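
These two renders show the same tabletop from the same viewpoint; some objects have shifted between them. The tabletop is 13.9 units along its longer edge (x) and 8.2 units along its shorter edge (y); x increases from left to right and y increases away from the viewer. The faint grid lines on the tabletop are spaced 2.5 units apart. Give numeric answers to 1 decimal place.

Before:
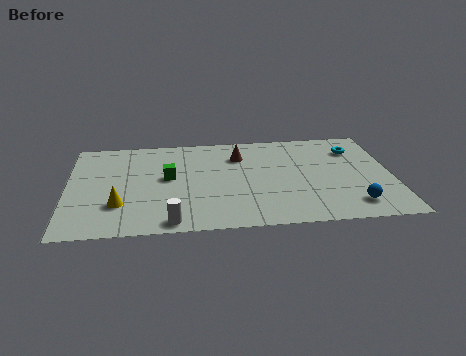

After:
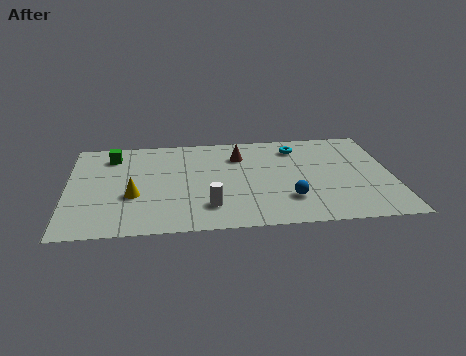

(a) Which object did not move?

the brown cone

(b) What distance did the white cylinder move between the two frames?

1.9

The white cylinder moved from about (4.4, 0.8) to (6.0, 1.9), a distance of √(1.6² + 1.1²) ≈ 1.9.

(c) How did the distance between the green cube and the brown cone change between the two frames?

+2.0

They were about 3.5 units apart before and 5.5 after — 2.0 units further apart.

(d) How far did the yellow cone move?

0.9

The yellow cone was near (2.2, 2.4) before and (2.8, 3.1) after, so it travelled √(0.6² + 0.7²) ≈ 0.9 units.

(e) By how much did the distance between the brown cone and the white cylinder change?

-1.7

Before: roughly 6.1 units apart; after: 4.4. That's 1.7 units closer together.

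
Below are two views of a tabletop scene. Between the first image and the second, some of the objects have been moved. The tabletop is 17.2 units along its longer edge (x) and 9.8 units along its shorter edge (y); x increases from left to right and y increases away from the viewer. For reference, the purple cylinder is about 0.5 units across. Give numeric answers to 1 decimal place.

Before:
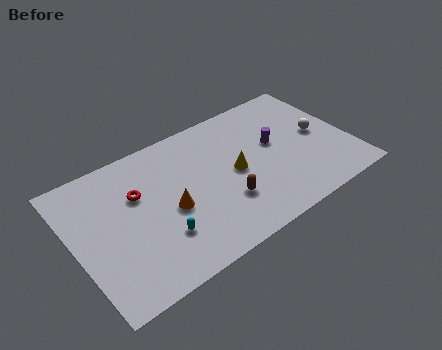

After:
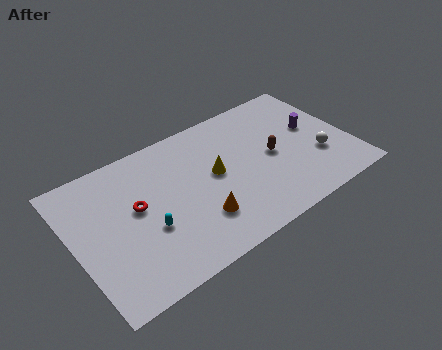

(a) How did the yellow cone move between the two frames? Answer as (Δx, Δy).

(-1.2, 0.5)

The yellow cone started near (10.0, 4.8) and ended near (8.8, 5.3).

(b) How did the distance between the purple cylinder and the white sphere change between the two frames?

-0.6

The distance was about 2.9 in the first image and 2.3 in the second, so they moved 0.6 units closer together.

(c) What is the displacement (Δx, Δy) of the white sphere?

(-0.4, -1.7)

From the two frames, the white sphere sits at roughly (15.5, 5.0) before and (15.1, 3.3) after.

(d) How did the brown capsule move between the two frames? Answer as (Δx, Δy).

(3.4, 1.8)

The brown capsule was at about (9.0, 3.0) and moved to about (12.4, 4.8).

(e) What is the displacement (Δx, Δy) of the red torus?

(-0.2, -0.9)

The red torus was at about (4.1, 6.4) and moved to about (3.9, 5.5).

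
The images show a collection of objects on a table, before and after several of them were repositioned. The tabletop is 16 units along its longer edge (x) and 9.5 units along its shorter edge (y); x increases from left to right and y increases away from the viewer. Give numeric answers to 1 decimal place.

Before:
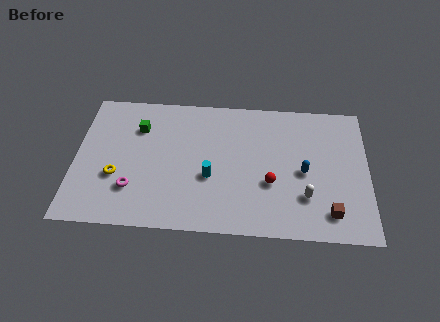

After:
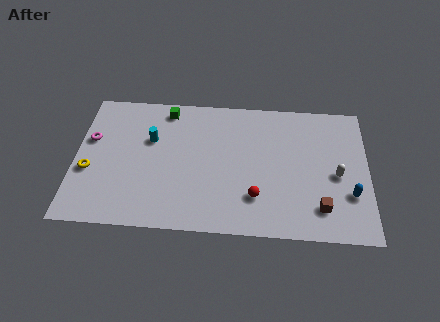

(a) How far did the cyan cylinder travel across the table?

4.1

The cyan cylinder moved from about (7.4, 3.7) to (4.1, 6.1), a distance of √(3.3² + 2.4²) ≈ 4.1.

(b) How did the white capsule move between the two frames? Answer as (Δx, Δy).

(1.7, 1.6)

The white capsule was at about (12.6, 2.7) and moved to about (14.3, 4.3).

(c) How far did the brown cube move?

0.6

The brown cube moved from about (13.9, 1.7) to (13.4, 2.0), a distance of √(0.5² + 0.3²) ≈ 0.6.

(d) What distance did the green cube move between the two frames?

2.1

The green cube moved from about (3.4, 6.9) to (4.9, 8.3), a distance of √(1.5² + 1.4²) ≈ 2.1.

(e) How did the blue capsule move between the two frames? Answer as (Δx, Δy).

(2.5, -1.4)

From the two frames, the blue capsule sits at roughly (12.5, 4.4) before and (15.0, 3.0) after.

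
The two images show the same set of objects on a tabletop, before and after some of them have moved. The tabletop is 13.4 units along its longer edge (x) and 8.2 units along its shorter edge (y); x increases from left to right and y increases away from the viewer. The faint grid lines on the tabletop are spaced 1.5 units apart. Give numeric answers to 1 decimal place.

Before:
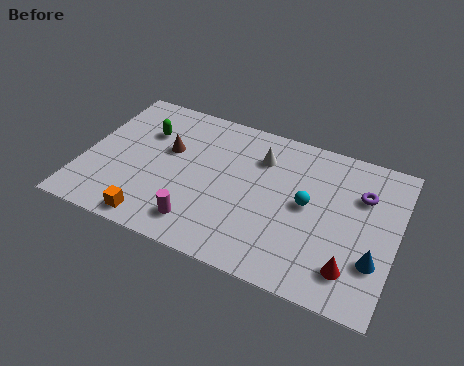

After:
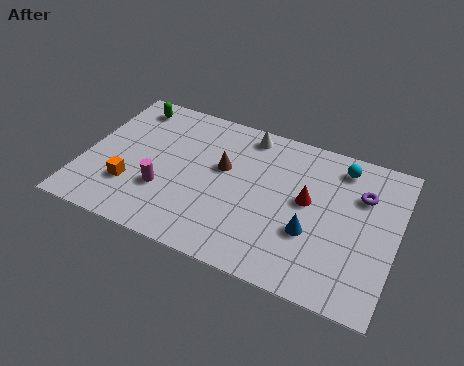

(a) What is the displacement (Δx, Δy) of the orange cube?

(-1.2, 1.5)

From the two frames, the orange cube sits at roughly (3.4, 0.9) before and (2.2, 2.4) after.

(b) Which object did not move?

the purple torus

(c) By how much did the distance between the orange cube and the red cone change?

-0.6

They were about 8.3 units apart before and 7.7 after — 0.6 units closer together.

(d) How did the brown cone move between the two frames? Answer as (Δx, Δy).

(2.4, -0.1)

From the two frames, the brown cone sits at roughly (3.5, 5.0) before and (5.9, 4.9) after.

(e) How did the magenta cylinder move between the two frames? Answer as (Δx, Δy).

(-1.7, 1.2)

The magenta cylinder was at about (5.3, 1.5) and moved to about (3.6, 2.7).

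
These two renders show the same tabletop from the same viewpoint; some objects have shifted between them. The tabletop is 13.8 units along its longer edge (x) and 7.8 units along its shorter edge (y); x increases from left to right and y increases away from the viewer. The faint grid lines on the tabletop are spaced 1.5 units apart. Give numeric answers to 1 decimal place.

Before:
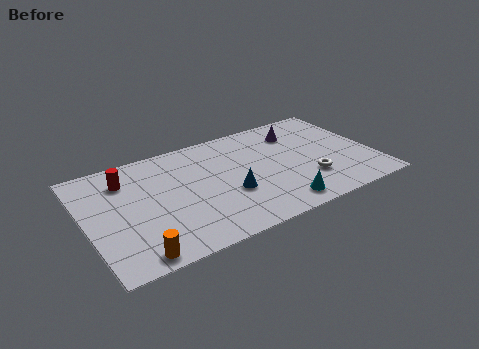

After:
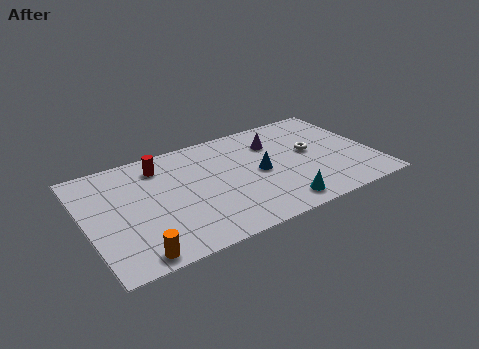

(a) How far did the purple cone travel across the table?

1.2

From (10.5, 6.0) to (9.3, 5.7), the purple cone covered √(1.2² + 0.3²) ≈ 1.2 units.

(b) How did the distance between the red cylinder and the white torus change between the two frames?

-1.8

They were about 9.2 units apart before and 7.4 after — 1.8 units closer together.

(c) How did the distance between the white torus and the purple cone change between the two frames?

-1.6

They were about 3.7 units apart before and 2.1 after — 1.6 units closer together.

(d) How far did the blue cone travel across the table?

1.8

The blue cone was near (6.7, 2.9) before and (8.3, 3.8) after, so it travelled √(1.6² + 0.9²) ≈ 1.8 units.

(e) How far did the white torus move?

2.0

The white torus moved from about (10.5, 2.3) to (10.9, 4.3), a distance of √(0.4² + 2.0²) ≈ 2.0.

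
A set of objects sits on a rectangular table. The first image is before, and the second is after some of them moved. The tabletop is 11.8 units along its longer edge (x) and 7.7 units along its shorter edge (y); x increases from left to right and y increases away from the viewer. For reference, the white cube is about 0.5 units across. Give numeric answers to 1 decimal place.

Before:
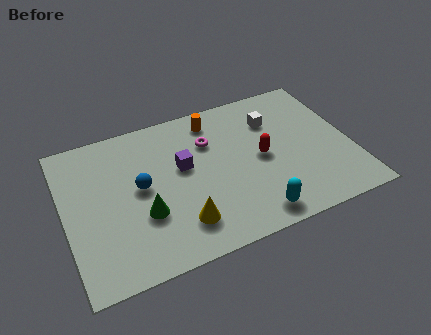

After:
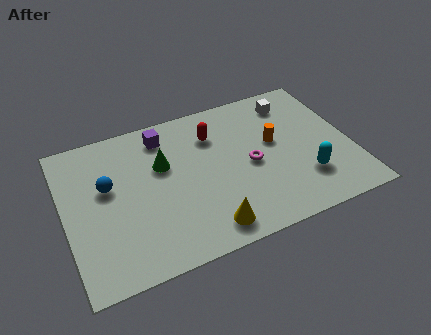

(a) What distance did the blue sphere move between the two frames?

1.4

The blue sphere was near (3.1, 4.1) before and (1.8, 4.6) after, so it travelled √(1.3² + 0.5²) ≈ 1.4 units.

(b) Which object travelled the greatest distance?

the orange cylinder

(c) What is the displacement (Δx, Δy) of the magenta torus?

(1.5, -1.8)

The magenta torus was at about (6.1, 5.4) and moved to about (7.6, 3.6).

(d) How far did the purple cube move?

2.0

The purple cube moved from about (4.9, 4.5) to (4.3, 6.4), a distance of √(0.6² + 1.9²) ≈ 2.0.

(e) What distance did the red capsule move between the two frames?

2.6

From (8.1, 3.8) to (6.3, 5.7), the red capsule covered √(1.8² + 1.9²) ≈ 2.6 units.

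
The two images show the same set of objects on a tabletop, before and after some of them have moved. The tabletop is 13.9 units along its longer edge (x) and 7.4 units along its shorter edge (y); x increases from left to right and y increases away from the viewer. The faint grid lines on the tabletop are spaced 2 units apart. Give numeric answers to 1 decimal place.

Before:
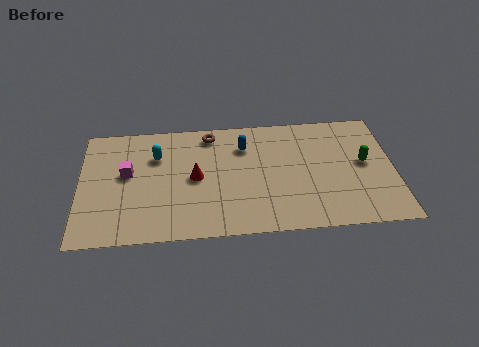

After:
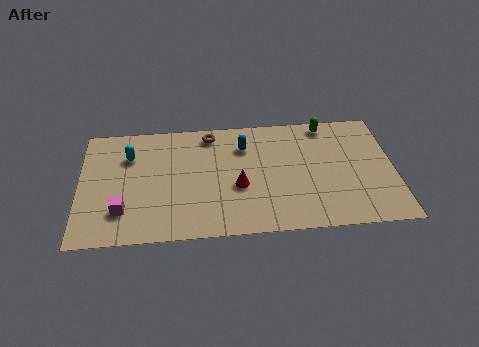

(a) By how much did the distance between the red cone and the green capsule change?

-2.1

They were about 7.5 units apart before and 5.4 after — 2.1 units closer together.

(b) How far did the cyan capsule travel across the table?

1.2

The cyan capsule moved from about (3.4, 5.2) to (2.2, 5.3), a distance of √(1.2² + 0.1²) ≈ 1.2.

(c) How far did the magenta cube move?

2.3

The magenta cube was near (2.1, 4.2) before and (1.9, 1.9) after, so it travelled √(0.2² + 2.3²) ≈ 2.3 units.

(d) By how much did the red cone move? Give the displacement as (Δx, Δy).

(1.9, -0.7)

From the two frames, the red cone sits at roughly (5.1, 3.7) before and (7.0, 3.0) after.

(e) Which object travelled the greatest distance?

the green capsule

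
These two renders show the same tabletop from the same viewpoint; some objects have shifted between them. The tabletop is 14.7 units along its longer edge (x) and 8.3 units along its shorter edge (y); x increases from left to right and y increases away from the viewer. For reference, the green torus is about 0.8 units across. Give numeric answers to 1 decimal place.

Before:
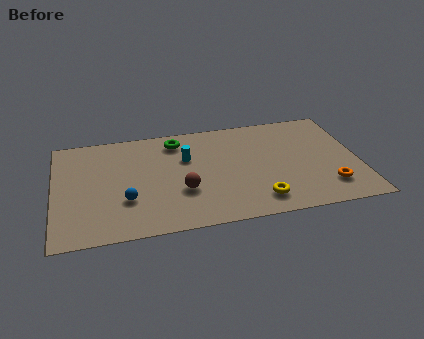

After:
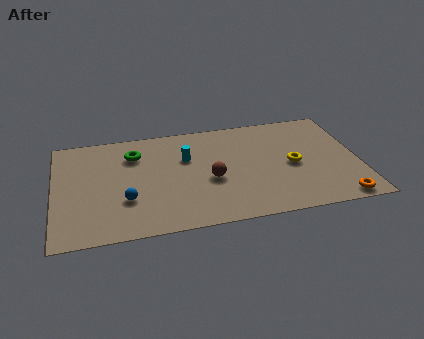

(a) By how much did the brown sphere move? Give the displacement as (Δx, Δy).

(1.4, 0.6)

The brown sphere started near (6.1, 2.9) and ended near (7.5, 3.5).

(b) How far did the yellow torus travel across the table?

3.0

From (9.7, 1.5) to (11.5, 3.9), the yellow torus covered √(1.8² + 2.4²) ≈ 3.0 units.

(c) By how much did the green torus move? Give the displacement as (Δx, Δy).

(-2.1, -0.7)

The green torus was at about (6.0, 6.9) and moved to about (3.9, 6.2).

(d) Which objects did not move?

the cyan cylinder and the blue sphere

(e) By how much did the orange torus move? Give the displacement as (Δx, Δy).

(0.4, -1.1)

The orange torus started near (13.1, 1.9) and ended near (13.5, 0.8).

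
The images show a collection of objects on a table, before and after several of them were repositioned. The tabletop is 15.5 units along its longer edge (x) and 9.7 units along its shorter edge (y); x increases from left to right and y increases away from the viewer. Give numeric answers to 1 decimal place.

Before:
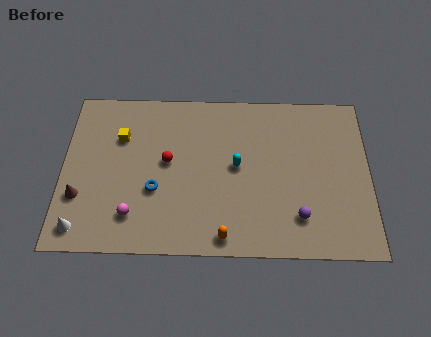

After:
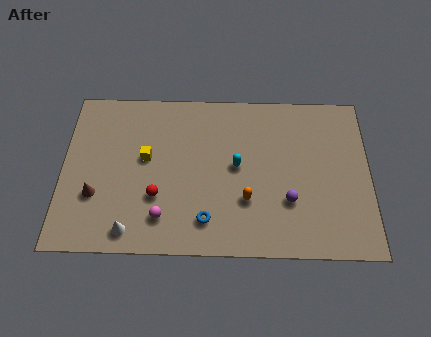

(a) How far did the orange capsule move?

2.4

The orange capsule was near (8.2, 1.0) before and (9.3, 3.1) after, so it travelled √(1.1² + 2.1²) ≈ 2.4 units.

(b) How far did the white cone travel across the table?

2.5

From (1.0, 1.3) to (3.5, 1.2), the white cone covered √(2.5² + 0.1²) ≈ 2.5 units.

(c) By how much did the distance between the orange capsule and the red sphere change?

-0.7

Before: roughly 5.2 units apart; after: 4.5. That's 0.7 units closer together.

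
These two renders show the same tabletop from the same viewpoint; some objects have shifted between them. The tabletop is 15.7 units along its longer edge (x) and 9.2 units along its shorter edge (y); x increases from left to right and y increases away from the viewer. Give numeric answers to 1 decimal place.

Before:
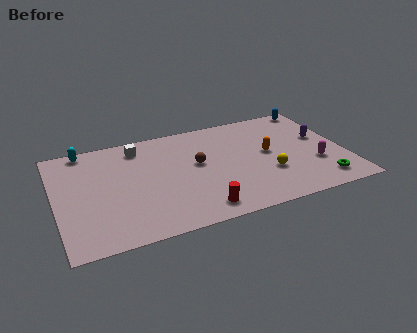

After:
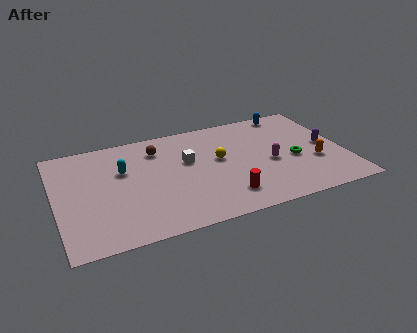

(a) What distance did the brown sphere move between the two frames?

2.8

From (7.7, 5.2) to (5.7, 7.2), the brown sphere covered √(2.0² + 2.0²) ≈ 2.8 units.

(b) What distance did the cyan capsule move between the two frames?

3.1

The cyan capsule was near (1.8, 8.4) before and (3.7, 5.9) after, so it travelled √(1.9² + 2.5²) ≈ 3.1 units.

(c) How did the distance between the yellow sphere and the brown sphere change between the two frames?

-0.5

They were about 4.3 units apart before and 3.8 after — 0.5 units closer together.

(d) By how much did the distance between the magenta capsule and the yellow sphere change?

+0.4

They were about 2.6 units apart before and 3.0 after — 0.4 units further apart.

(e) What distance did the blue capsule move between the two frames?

1.5

The blue capsule was near (14.7, 8.4) before and (13.2, 8.3) after, so it travelled √(1.5² + 0.1²) ≈ 1.5 units.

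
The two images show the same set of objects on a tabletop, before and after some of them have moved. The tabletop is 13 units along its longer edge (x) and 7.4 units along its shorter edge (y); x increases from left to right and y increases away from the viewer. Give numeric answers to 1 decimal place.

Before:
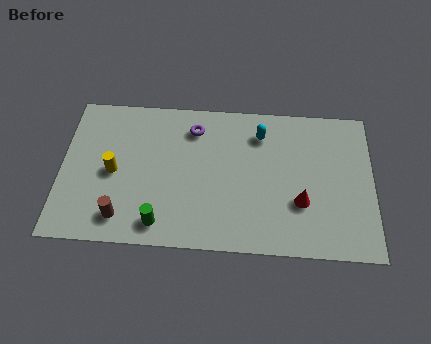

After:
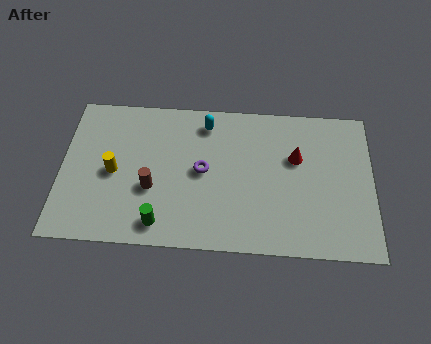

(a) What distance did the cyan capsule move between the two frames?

2.3

The cyan capsule moved from about (8.3, 5.8) to (6.0, 6.2), a distance of √(2.3² + 0.4²) ≈ 2.3.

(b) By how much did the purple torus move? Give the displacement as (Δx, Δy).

(0.4, -2.1)

The purple torus was at about (5.5, 5.9) and moved to about (5.9, 3.8).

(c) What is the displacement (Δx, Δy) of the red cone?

(-0.2, 2.2)

The red cone started near (10.0, 2.5) and ended near (9.8, 4.7).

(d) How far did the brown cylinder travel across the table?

1.9

From (2.6, 1.3) to (3.8, 2.8), the brown cylinder covered √(1.2² + 1.5²) ≈ 1.9 units.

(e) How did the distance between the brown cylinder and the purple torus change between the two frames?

-3.1

The distance was about 5.4 in the first image and 2.3 in the second, so they moved 3.1 units closer together.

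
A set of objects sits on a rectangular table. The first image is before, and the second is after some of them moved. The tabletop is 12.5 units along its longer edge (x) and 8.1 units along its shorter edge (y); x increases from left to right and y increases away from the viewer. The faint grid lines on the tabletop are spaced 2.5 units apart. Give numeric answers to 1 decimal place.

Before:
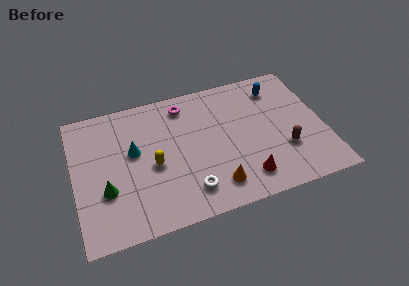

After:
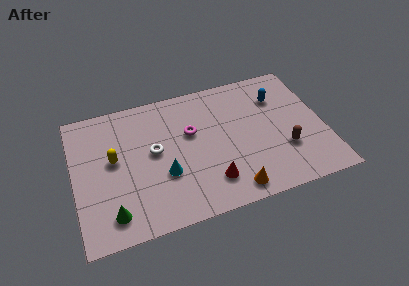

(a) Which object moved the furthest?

the white torus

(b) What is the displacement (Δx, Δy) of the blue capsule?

(0.0, -0.6)

The blue capsule started near (10.4, 6.5) and ended near (10.4, 5.9).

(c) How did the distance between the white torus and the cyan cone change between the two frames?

-2.4

They were about 4.0 units apart before and 1.6 after — 2.4 units closer together.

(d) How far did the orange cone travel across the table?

0.9

The orange cone moved from about (6.8, 1.5) to (7.6, 1.0), a distance of √(0.8² + 0.5²) ≈ 0.9.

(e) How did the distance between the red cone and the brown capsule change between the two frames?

+1.5

Before: roughly 2.4 units apart; after: 3.9. That's 1.5 units further apart.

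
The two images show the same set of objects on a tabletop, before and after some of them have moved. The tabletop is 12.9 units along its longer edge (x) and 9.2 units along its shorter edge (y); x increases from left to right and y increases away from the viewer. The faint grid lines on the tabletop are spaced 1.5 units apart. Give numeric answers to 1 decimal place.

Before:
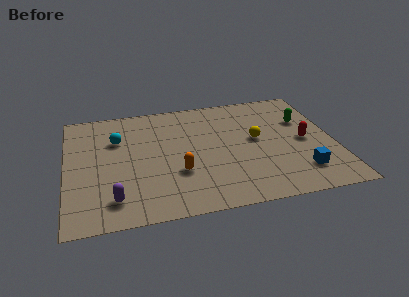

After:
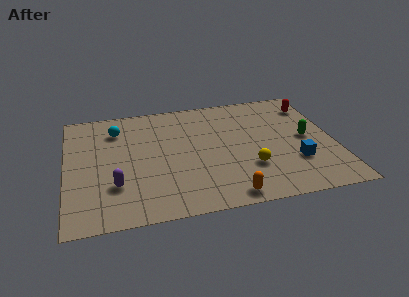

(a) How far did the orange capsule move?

3.1

The orange capsule was near (5.3, 3.1) before and (7.5, 0.9) after, so it travelled √(2.2² + 2.2²) ≈ 3.1 units.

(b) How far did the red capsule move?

3.0

From (11.5, 4.4) to (12.1, 7.3), the red capsule covered √(0.6² + 2.9²) ≈ 3.0 units.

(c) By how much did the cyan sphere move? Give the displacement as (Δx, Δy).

(0.0, 0.8)

From the two frames, the cyan sphere sits at roughly (2.5, 6.3) before and (2.5, 7.1) after.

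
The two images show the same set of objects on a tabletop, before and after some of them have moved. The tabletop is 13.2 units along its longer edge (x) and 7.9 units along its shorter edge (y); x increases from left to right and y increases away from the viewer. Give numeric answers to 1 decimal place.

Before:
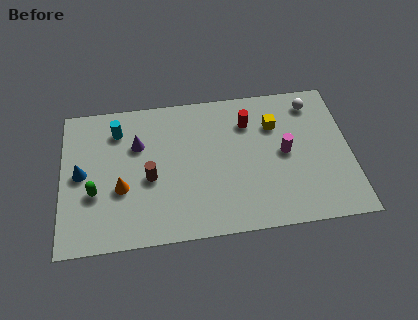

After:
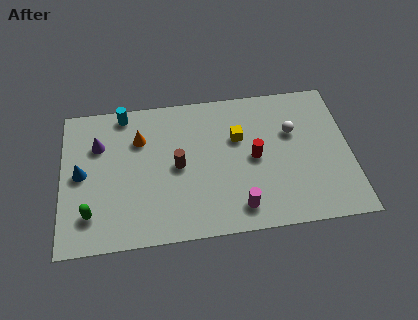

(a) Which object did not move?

the blue cone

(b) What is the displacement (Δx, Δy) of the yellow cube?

(-1.7, -0.5)

The yellow cube was at about (9.8, 5.6) and moved to about (8.1, 5.1).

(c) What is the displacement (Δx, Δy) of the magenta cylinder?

(-2.2, -2.7)

From the two frames, the magenta cylinder sits at roughly (10.2, 4.0) before and (8.0, 1.3) after.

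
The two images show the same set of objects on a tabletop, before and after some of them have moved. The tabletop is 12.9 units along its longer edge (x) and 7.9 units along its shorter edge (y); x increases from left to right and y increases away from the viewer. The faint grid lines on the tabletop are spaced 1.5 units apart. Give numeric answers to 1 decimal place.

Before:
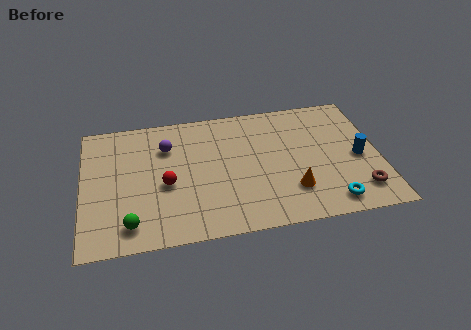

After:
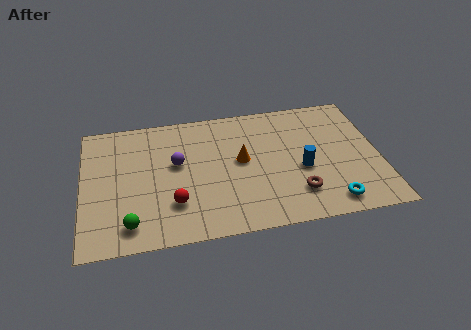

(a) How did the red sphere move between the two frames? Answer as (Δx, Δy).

(0.3, -1.2)

The red sphere started near (3.6, 3.4) and ended near (3.9, 2.2).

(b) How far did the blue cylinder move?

2.5

The blue cylinder moved from about (12.0, 3.6) to (9.5, 3.3), a distance of √(2.5² + 0.3²) ≈ 2.5.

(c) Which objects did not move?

the cyan torus and the green sphere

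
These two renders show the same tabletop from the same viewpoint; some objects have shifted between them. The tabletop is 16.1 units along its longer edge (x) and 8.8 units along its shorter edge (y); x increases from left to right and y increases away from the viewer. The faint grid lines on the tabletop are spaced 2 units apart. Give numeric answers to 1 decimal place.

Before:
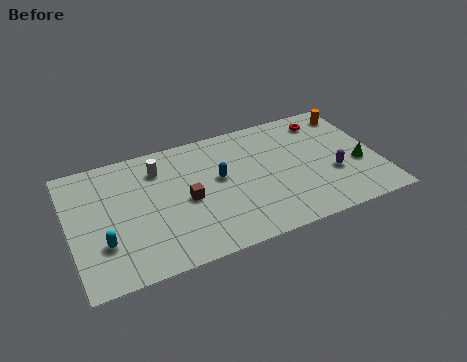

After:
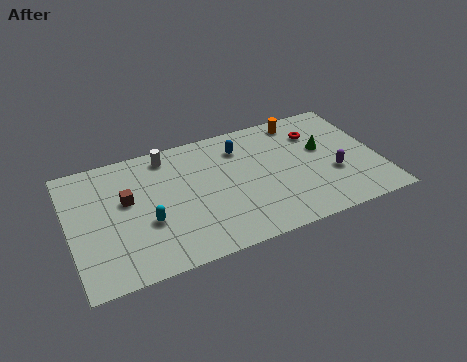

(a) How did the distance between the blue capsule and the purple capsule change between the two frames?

-0.3

They were about 6.1 units apart before and 5.8 after — 0.3 units closer together.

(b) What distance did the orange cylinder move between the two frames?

2.8

The orange cylinder was near (15.2, 7.4) before and (12.4, 7.7) after, so it travelled √(2.8² + 0.3²) ≈ 2.8 units.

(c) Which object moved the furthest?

the brown cube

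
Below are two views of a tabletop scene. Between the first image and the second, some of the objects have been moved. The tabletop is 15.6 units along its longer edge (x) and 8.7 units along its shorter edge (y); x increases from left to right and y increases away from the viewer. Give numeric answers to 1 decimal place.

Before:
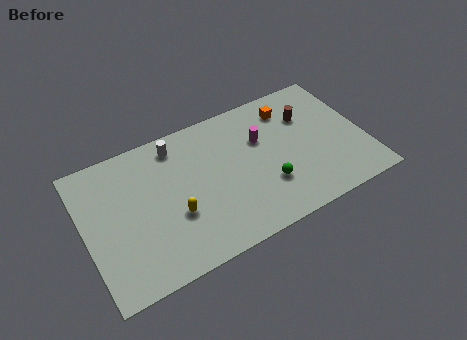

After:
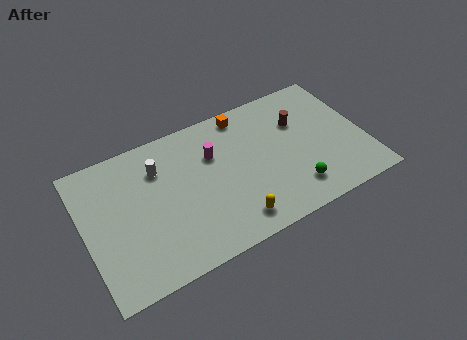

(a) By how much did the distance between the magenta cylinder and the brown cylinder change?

+2.2

Before: roughly 2.7 units apart; after: 4.9. That's 2.2 units further apart.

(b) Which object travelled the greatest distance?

the yellow capsule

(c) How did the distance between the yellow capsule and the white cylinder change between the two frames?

+1.9

The distance was about 4.2 in the first image and 6.1 in the second, so they moved 1.9 units further apart.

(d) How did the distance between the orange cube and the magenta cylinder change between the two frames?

+0.5

They were about 2.2 units apart before and 2.7 after — 0.5 units further apart.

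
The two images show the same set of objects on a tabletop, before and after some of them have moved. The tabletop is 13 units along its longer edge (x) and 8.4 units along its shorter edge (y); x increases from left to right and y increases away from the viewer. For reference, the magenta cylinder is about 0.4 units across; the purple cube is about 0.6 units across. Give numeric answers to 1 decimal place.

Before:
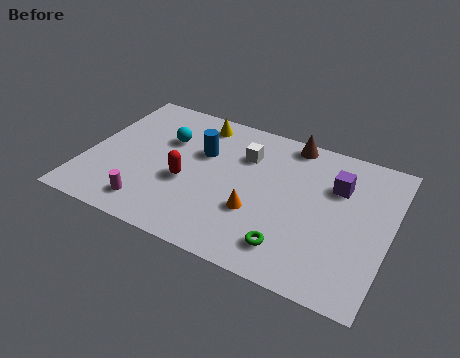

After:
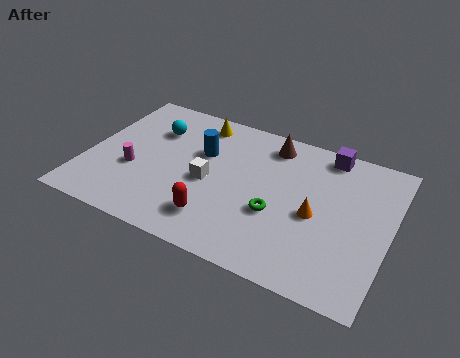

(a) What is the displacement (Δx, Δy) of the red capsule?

(1.5, -1.6)

The red capsule started near (4.4, 3.4) and ended near (5.9, 1.8).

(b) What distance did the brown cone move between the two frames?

0.9

The brown cone was near (8.4, 7.6) before and (7.6, 7.1) after, so it travelled √(0.8² + 0.5²) ≈ 0.9 units.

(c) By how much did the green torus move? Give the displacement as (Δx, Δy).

(-0.8, 1.6)

The green torus started near (9.1, 1.6) and ended near (8.3, 3.2).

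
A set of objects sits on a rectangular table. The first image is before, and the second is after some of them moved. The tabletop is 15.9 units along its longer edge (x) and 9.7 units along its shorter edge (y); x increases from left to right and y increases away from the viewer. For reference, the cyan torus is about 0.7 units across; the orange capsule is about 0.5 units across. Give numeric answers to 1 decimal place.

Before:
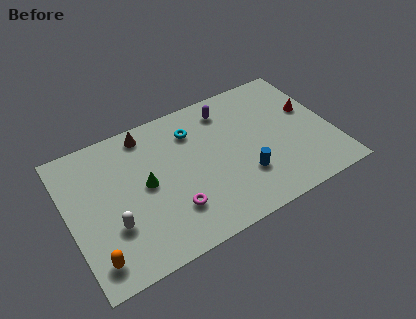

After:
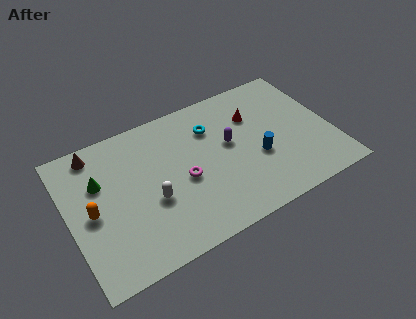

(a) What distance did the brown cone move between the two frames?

3.1

From (5.1, 8.5) to (2.0, 8.5), the brown cone covered √(3.1² + 0.0²) ≈ 3.1 units.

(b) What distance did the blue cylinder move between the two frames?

1.3

From (10.3, 2.9) to (11.3, 3.8), the blue cylinder covered √(1.0² + 0.9²) ≈ 1.3 units.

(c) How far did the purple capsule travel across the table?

2.5

From (10.0, 8.0) to (9.8, 5.5), the purple capsule covered √(0.2² + 2.5²) ≈ 2.5 units.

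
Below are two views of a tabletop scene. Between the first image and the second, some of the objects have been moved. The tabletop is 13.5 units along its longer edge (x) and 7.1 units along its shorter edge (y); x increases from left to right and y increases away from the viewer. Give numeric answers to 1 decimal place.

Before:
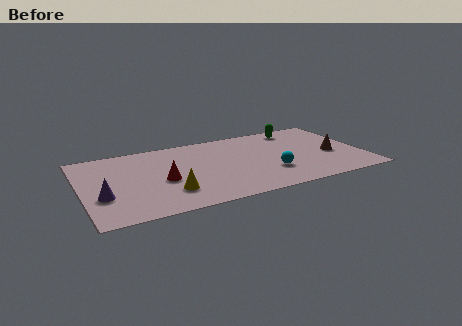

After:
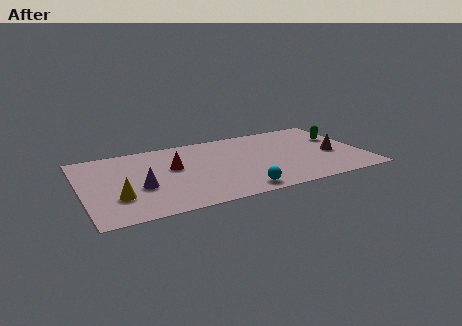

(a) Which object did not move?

the brown cone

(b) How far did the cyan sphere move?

2.1

From (8.9, 2.2) to (7.2, 0.9), the cyan sphere covered √(1.7² + 1.3²) ≈ 2.1 units.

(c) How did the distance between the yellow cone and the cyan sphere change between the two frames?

+0.8

The distance was about 4.9 in the first image and 5.7 in the second, so they moved 0.8 units further apart.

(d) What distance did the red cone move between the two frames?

1.3

From (3.8, 3.1) to (4.4, 4.2), the red cone covered √(0.6² + 1.1²) ≈ 1.3 units.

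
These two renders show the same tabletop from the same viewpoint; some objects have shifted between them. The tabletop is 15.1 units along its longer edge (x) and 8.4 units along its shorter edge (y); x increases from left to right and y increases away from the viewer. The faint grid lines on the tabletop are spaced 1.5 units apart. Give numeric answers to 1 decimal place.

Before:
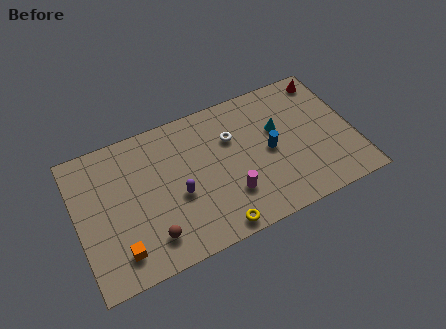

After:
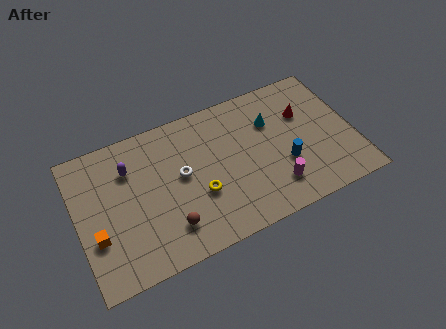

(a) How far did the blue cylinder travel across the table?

1.3

From (10.5, 4.1) to (11.2, 3.0), the blue cylinder covered √(0.7² + 1.1²) ≈ 1.3 units.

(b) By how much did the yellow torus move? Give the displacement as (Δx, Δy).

(-0.6, 2.3)

The yellow torus was at about (7.1, 0.8) and moved to about (6.5, 3.1).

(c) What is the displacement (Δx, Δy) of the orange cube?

(-1.1, 1.3)

The orange cube started near (2.0, 1.6) and ended near (0.9, 2.9).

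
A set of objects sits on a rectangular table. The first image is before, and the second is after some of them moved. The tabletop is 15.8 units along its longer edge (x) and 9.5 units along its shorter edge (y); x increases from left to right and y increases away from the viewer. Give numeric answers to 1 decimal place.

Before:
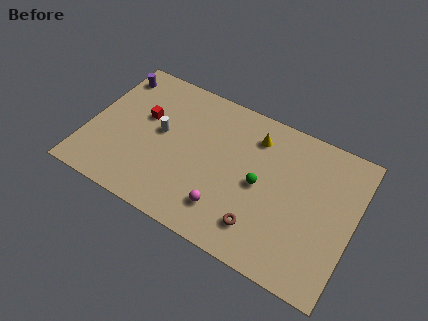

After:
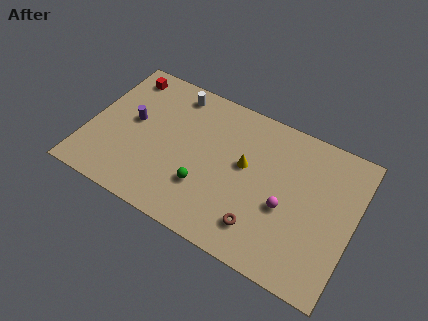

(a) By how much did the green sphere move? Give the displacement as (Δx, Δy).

(-3.1, -1.7)

The green sphere was at about (10.3, 4.6) and moved to about (7.2, 2.9).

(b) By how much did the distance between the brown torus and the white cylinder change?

+1.5

The distance was about 7.2 in the first image and 8.7 in the second, so they moved 1.5 units further apart.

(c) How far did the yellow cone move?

2.1

The yellow cone moved from about (9.6, 7.5) to (9.3, 5.4), a distance of √(0.3² + 2.1²) ≈ 2.1.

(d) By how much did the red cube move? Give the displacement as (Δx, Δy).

(-1.6, 2.3)

The red cube started near (3.1, 5.8) and ended near (1.5, 8.1).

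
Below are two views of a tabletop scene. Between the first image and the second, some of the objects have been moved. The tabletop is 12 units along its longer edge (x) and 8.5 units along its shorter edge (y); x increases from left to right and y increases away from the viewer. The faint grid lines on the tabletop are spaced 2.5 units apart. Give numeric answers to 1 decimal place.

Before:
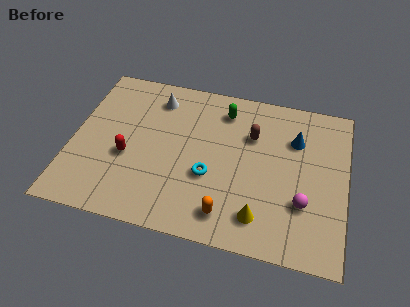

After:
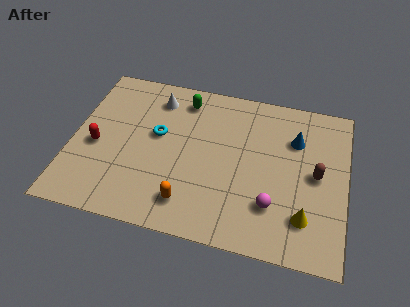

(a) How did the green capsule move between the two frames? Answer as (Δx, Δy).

(-1.8, 0.2)

The green capsule started near (6.5, 6.9) and ended near (4.7, 7.1).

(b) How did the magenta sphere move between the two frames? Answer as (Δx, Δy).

(-1.3, -0.4)

The magenta sphere started near (10.2, 2.7) and ended near (8.9, 2.3).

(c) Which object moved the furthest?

the brown capsule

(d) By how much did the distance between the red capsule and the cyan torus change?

-0.7

They were about 3.6 units apart before and 2.9 after — 0.7 units closer together.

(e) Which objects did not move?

the blue cone and the white cone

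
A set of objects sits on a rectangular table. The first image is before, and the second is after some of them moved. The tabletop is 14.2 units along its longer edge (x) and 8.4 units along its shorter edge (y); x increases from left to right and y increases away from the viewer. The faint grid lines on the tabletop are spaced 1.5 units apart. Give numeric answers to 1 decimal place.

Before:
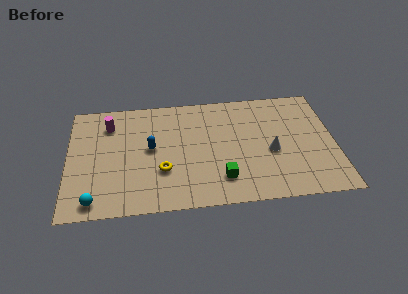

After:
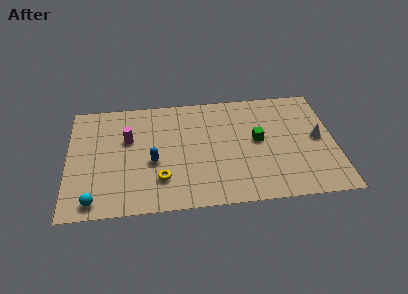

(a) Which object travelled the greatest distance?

the green cube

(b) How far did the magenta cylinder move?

1.6

From (2.2, 6.5) to (3.2, 5.3), the magenta cylinder covered √(1.0² + 1.2²) ≈ 1.6 units.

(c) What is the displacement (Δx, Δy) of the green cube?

(2.0, 2.6)

The green cube started near (8.1, 1.9) and ended near (10.1, 4.5).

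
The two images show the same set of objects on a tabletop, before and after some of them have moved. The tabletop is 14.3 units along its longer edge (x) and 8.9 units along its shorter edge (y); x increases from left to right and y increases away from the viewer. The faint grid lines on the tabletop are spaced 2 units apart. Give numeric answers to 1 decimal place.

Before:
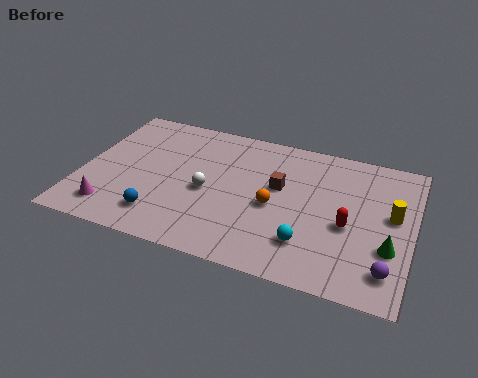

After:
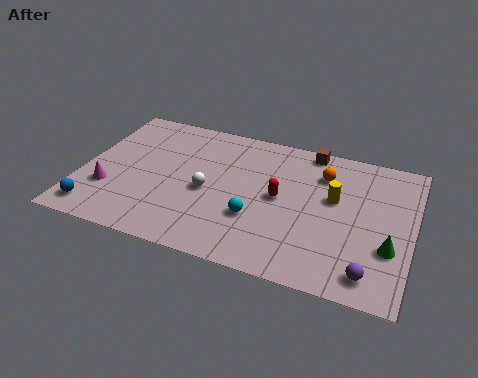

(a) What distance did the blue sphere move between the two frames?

2.8

The blue sphere moved from about (3.7, 1.8) to (0.9, 1.3), a distance of √(2.8² + 0.5²) ≈ 2.8.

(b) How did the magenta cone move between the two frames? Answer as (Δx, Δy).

(-0.3, 1.2)

The magenta cone started near (1.6, 1.6) and ended near (1.3, 2.8).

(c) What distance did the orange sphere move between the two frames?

3.3

The orange sphere was near (8.4, 4.0) before and (10.3, 6.7) after, so it travelled √(1.9² + 2.7²) ≈ 3.3 units.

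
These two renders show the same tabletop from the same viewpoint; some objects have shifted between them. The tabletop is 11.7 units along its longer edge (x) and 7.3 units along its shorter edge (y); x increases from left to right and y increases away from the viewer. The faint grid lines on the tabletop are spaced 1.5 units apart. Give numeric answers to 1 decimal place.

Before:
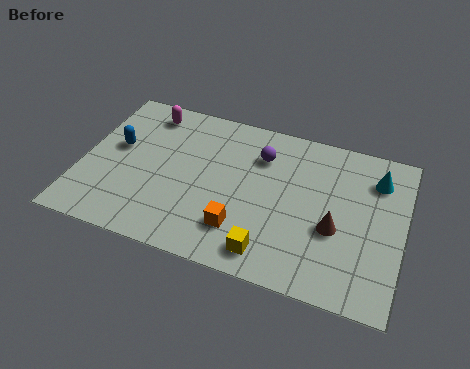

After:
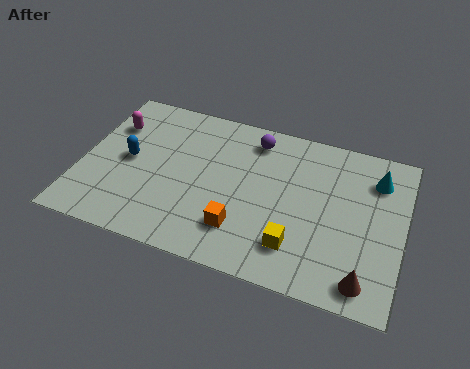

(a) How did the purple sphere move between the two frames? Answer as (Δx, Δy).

(-0.3, 0.7)

The purple sphere was at about (6.4, 5.4) and moved to about (6.1, 6.1).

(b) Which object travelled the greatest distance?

the brown cone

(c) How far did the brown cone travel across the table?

2.2

From (9.3, 2.9) to (10.5, 1.0), the brown cone covered √(1.2² + 1.9²) ≈ 2.2 units.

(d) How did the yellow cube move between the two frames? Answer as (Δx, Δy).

(0.9, 0.6)

From the two frames, the yellow cube sits at roughly (7.1, 1.1) before and (8.0, 1.7) after.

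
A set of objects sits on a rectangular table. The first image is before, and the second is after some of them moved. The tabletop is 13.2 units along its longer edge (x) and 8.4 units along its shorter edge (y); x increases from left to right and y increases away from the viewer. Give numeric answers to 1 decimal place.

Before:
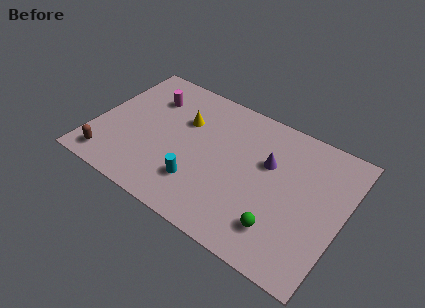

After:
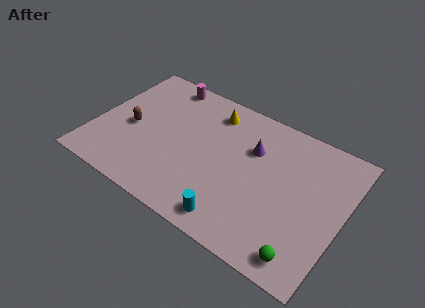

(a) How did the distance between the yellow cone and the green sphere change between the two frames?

+1.4

Before: roughly 6.9 units apart; after: 8.3. That's 1.4 units further apart.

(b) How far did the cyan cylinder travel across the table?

2.4

The cyan cylinder was near (5.9, 2.2) before and (8.0, 1.1) after, so it travelled √(2.1² + 1.1²) ≈ 2.4 units.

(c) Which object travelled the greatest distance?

the brown capsule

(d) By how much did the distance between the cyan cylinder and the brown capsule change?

+1.9

They were about 4.8 units apart before and 6.7 after — 1.9 units further apart.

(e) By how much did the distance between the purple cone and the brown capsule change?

-2.3

The distance was about 8.9 in the first image and 6.6 in the second, so they moved 2.3 units closer together.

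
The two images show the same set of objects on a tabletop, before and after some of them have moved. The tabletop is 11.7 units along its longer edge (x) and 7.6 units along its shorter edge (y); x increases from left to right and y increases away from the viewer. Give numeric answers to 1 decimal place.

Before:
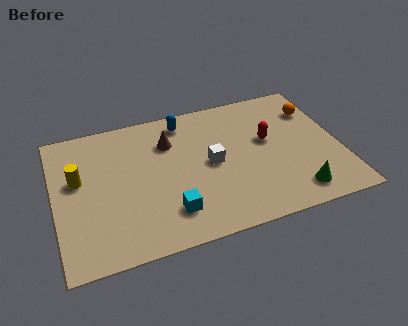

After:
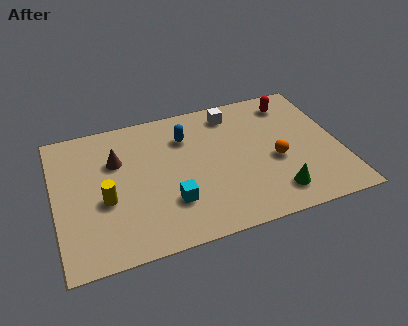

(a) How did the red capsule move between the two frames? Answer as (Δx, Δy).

(1.2, 1.9)

From the two frames, the red capsule sits at roughly (8.8, 4.4) before and (10.0, 6.3) after.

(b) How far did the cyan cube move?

0.5

From (4.5, 1.7) to (4.6, 2.2), the cyan cube covered √(0.1² + 0.5²) ≈ 0.5 units.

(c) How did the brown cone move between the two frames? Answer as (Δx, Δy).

(-2.2, -0.4)

The brown cone was at about (4.8, 5.5) and moved to about (2.6, 5.1).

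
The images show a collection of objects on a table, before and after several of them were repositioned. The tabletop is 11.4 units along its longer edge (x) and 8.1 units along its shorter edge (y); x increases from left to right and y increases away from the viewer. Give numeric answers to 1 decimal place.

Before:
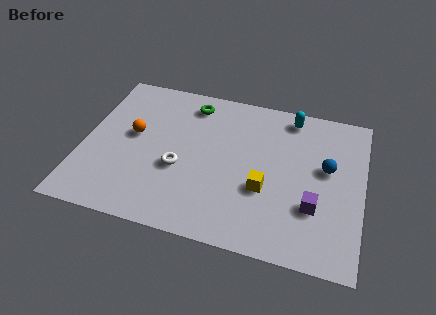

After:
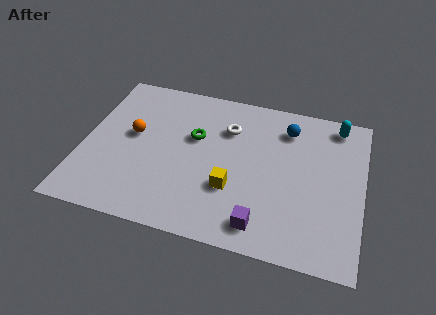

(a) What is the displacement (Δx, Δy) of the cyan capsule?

(1.9, 0.0)

The cyan capsule was at about (8.3, 7.1) and moved to about (10.2, 7.1).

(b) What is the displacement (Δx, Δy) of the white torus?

(1.8, 2.6)

The white torus started near (4.0, 3.2) and ended near (5.8, 5.8).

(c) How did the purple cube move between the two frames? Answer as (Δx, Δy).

(-2.0, -1.4)

The purple cube was at about (9.5, 2.6) and moved to about (7.5, 1.2).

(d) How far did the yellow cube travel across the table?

1.3

From (7.5, 3.0) to (6.2, 2.7), the yellow cube covered √(1.3² + 0.3²) ≈ 1.3 units.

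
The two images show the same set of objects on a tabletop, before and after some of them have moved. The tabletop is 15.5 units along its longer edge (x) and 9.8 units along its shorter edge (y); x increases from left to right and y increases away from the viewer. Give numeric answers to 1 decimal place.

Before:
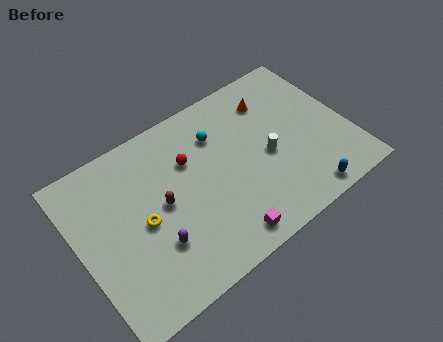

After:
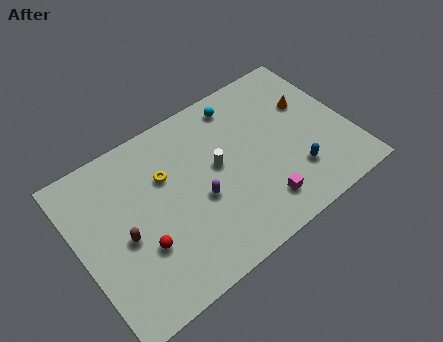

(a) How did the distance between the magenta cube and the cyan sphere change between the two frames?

+0.4

The distance was about 6.1 in the first image and 6.5 in the second, so they moved 0.4 units further apart.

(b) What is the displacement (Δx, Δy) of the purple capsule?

(2.8, 1.1)

The purple capsule was at about (3.9, 3.0) and moved to about (6.7, 4.1).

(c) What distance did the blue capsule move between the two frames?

1.6

From (12.2, 1.0) to (12.0, 2.6), the blue capsule covered √(0.2² + 1.6²) ≈ 1.6 units.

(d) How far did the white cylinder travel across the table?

3.0

The white cylinder was near (10.8, 4.4) before and (8.0, 5.4) after, so it travelled √(2.8² + 1.0²) ≈ 3.0 units.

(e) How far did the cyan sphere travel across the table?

1.9

From (8.4, 7.2) to (9.9, 8.4), the cyan sphere covered √(1.5² + 1.2²) ≈ 1.9 units.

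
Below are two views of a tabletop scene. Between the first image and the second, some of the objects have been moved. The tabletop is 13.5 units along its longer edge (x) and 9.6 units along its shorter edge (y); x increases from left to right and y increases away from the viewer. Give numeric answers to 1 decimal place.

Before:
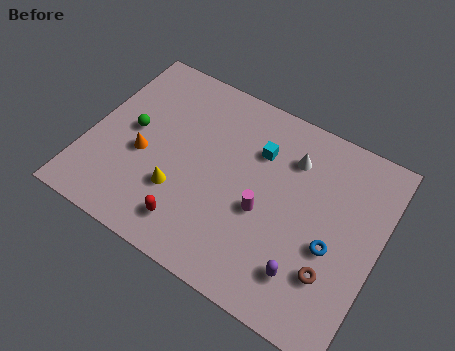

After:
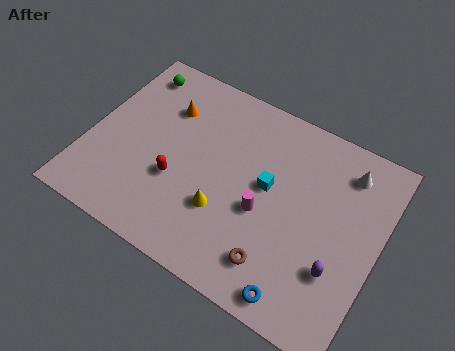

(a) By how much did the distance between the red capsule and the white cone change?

+1.8

The distance was about 6.7 in the first image and 8.5 in the second, so they moved 1.8 units further apart.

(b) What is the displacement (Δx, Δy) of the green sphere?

(-0.5, 3.1)

The green sphere started near (1.9, 5.0) and ended near (1.4, 8.1).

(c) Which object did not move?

the magenta cylinder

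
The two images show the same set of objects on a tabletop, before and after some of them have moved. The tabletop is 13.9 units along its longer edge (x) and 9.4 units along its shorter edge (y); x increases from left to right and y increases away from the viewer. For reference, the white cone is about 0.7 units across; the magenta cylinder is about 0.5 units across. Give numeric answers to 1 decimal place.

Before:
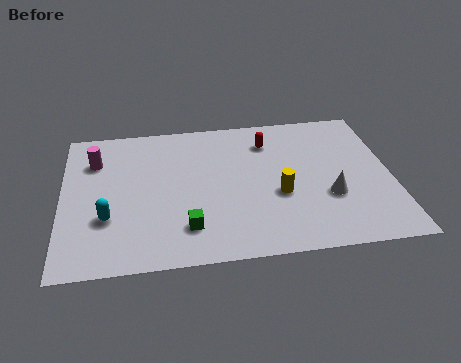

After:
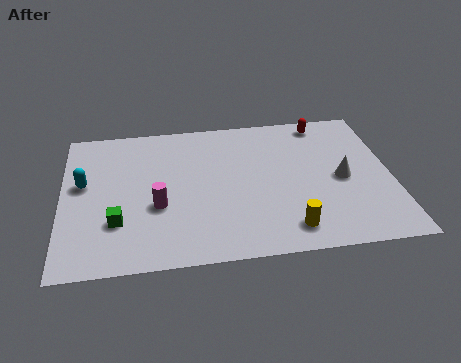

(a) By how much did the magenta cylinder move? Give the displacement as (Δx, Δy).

(2.6, -3.3)

From the two frames, the magenta cylinder sits at roughly (1.4, 6.9) before and (4.0, 3.6) after.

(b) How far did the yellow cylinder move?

2.2

The yellow cylinder moved from about (9.1, 3.7) to (9.4, 1.5), a distance of √(0.3² + 2.2²) ≈ 2.2.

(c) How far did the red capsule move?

2.6

The red capsule moved from about (8.8, 7.3) to (11.2, 8.3), a distance of √(2.4² + 1.0²) ≈ 2.6.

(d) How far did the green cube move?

3.0

The green cube moved from about (5.2, 2.1) to (2.3, 2.8), a distance of √(2.9² + 0.7²) ≈ 3.0.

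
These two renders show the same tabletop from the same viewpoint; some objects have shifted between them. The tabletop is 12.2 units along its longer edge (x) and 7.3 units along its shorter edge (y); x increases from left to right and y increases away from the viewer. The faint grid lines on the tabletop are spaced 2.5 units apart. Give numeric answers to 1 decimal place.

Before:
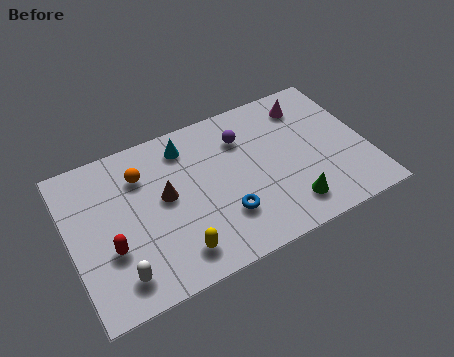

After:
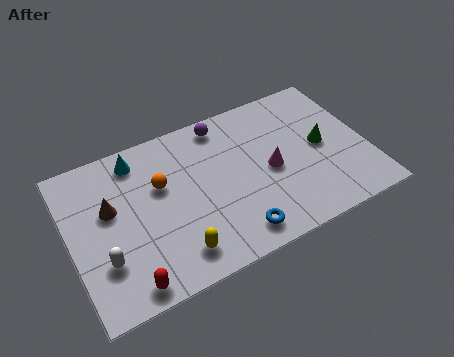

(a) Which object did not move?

the yellow capsule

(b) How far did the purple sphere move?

1.2

The purple sphere was near (7.3, 5.4) before and (6.6, 6.4) after, so it travelled √(0.7² + 1.0²) ≈ 1.2 units.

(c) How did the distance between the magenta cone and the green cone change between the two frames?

-2.5

They were about 4.7 units apart before and 2.2 after — 2.5 units closer together.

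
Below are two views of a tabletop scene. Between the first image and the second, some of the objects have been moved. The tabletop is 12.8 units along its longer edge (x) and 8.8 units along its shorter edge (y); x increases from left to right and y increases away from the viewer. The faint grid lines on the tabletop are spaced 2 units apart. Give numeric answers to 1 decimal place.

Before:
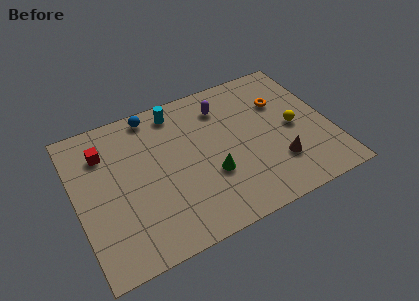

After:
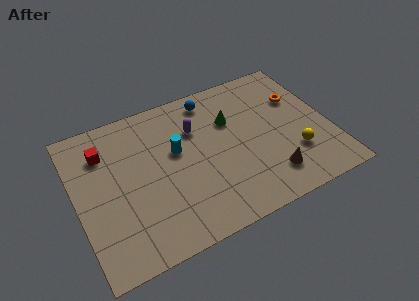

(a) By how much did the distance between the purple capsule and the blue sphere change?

-1.8

Before: roughly 3.6 units apart; after: 1.8. That's 1.8 units closer together.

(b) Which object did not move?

the red cube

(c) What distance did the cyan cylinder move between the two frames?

2.4

From (5.4, 7.6) to (5.1, 5.2), the cyan cylinder covered √(0.3² + 2.4²) ≈ 2.4 units.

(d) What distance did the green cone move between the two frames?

3.1

The green cone moved from about (6.6, 3.1) to (8.0, 5.9), a distance of √(1.4² + 2.8²) ≈ 3.1.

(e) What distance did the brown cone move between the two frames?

0.8

The brown cone was near (9.9, 2.4) before and (9.4, 1.8) after, so it travelled √(0.5² + 0.6²) ≈ 0.8 units.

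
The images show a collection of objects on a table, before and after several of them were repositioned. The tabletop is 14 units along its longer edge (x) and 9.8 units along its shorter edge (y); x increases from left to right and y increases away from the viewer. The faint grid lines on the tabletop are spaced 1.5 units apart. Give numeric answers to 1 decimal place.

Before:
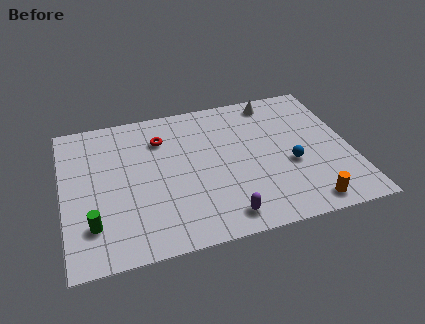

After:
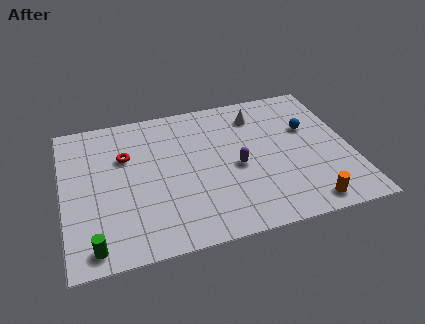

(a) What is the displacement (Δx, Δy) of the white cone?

(-0.9, -0.8)

From the two frames, the white cone sits at roughly (10.6, 8.6) before and (9.7, 7.8) after.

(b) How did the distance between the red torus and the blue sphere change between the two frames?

+2.0

The distance was about 7.0 in the first image and 9.0 in the second, so they moved 2.0 units further apart.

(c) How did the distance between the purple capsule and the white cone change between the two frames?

-4.3

Before: roughly 7.9 units apart; after: 3.6. That's 4.3 units closer together.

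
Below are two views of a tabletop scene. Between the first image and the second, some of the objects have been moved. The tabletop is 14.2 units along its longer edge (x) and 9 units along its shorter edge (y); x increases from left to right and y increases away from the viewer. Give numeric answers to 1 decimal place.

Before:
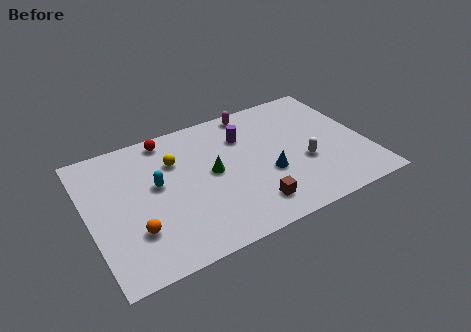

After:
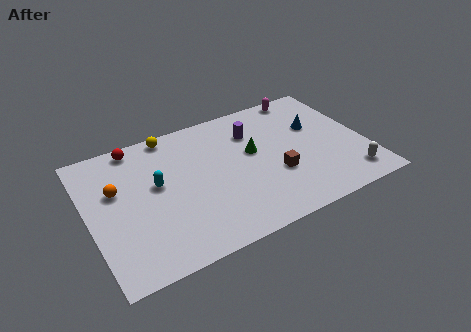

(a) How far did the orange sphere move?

3.1

The orange sphere moved from about (2.1, 2.6) to (1.5, 5.6), a distance of √(0.6² + 3.0²) ≈ 3.1.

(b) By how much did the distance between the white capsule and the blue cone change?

+2.4

They were about 1.9 units apart before and 4.3 after — 2.4 units further apart.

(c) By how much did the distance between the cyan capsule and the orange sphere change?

-0.8

Before: roughly 2.9 units apart; after: 2.1. That's 0.8 units closer together.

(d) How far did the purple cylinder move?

0.5

The purple cylinder moved from about (8.2, 6.5) to (8.7, 6.6), a distance of √(0.5² + 0.1²) ≈ 0.5.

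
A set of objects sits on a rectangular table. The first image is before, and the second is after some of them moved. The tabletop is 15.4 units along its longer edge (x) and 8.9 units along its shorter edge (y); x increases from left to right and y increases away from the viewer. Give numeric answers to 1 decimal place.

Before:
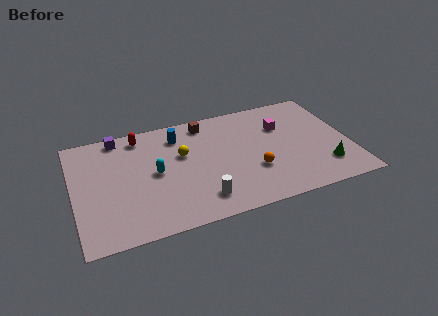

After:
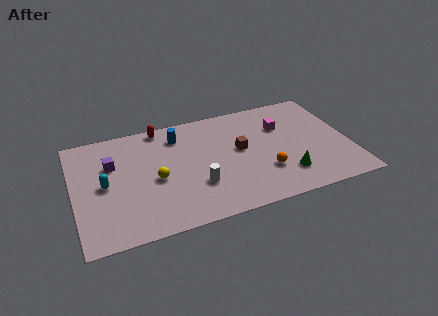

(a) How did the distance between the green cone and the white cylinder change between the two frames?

-2.1

The distance was about 7.0 in the first image and 4.9 in the second, so they moved 2.1 units closer together.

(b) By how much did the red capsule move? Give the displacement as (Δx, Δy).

(1.2, 0.4)

The red capsule started near (3.9, 7.7) and ended near (5.1, 8.1).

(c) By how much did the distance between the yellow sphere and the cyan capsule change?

+0.9

They were about 1.9 units apart before and 2.8 after — 0.9 units further apart.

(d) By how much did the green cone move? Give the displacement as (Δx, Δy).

(-2.2, 0.0)

The green cone started near (13.8, 2.1) and ended near (11.6, 2.1).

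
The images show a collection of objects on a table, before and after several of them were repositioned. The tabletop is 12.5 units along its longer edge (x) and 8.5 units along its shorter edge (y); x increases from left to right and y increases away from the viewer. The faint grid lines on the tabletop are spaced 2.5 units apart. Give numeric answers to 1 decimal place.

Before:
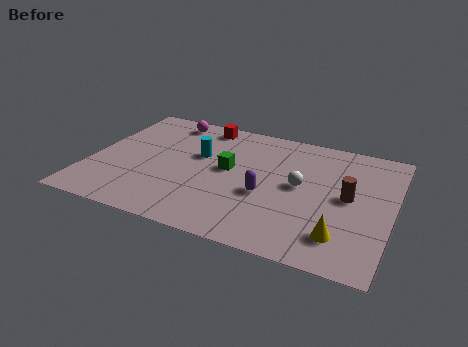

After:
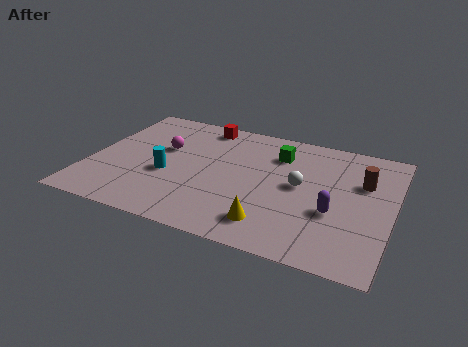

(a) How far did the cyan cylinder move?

2.1

From (4.4, 5.2) to (3.3, 3.4), the cyan cylinder covered √(1.1² + 1.8²) ≈ 2.1 units.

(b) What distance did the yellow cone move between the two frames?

2.8

The yellow cone was near (10.6, 1.8) before and (7.8, 1.6) after, so it travelled √(2.8² + 0.2²) ≈ 2.8 units.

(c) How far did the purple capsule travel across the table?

2.8

The purple capsule was near (7.4, 3.4) before and (10.2, 3.2) after, so it travelled √(2.8² + 0.2²) ≈ 2.8 units.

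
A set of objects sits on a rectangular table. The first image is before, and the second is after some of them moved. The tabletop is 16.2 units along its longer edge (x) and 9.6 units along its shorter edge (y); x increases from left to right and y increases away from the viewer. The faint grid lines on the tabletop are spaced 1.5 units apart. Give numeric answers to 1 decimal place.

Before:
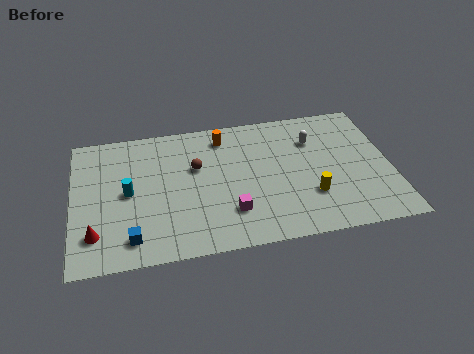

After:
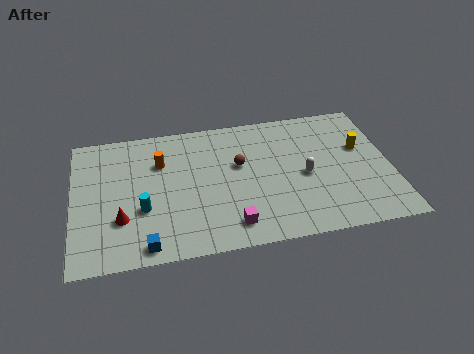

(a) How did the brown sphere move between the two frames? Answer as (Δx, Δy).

(2.2, -0.2)

The brown sphere was at about (6.3, 6.0) and moved to about (8.5, 5.8).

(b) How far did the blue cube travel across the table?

0.9

The blue cube moved from about (2.9, 1.6) to (3.6, 1.0), a distance of √(0.7² + 0.6²) ≈ 0.9.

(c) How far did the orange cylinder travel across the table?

3.5

From (7.8, 8.0) to (4.5, 6.7), the orange cylinder covered √(3.3² + 1.3²) ≈ 3.5 units.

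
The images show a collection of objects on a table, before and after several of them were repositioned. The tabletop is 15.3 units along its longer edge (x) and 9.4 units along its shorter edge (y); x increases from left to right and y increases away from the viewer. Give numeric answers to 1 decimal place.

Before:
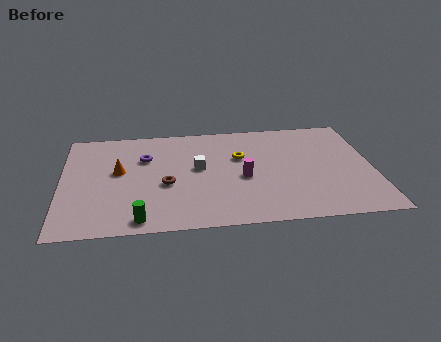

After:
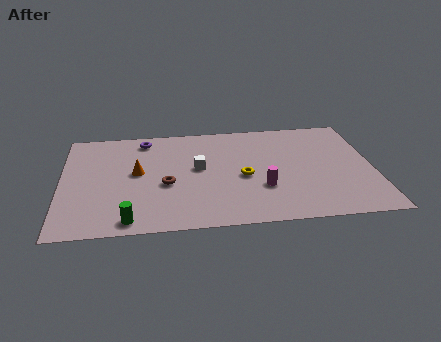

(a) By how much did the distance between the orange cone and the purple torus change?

+1.3

Before: roughly 1.7 units apart; after: 3.0. That's 1.3 units further apart.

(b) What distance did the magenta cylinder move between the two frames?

1.3

The magenta cylinder moved from about (8.9, 4.1) to (9.8, 3.1), a distance of √(0.9² + 1.0²) ≈ 1.3.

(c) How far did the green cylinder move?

0.5

The green cylinder was near (3.8, 1.0) before and (3.3, 1.0) after, so it travelled √(0.5² + 0.0²) ≈ 0.5 units.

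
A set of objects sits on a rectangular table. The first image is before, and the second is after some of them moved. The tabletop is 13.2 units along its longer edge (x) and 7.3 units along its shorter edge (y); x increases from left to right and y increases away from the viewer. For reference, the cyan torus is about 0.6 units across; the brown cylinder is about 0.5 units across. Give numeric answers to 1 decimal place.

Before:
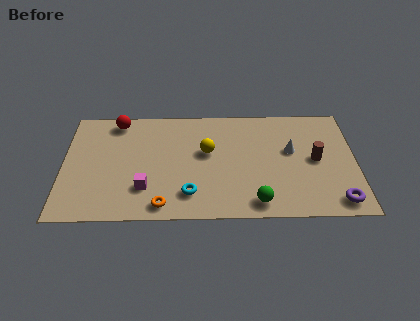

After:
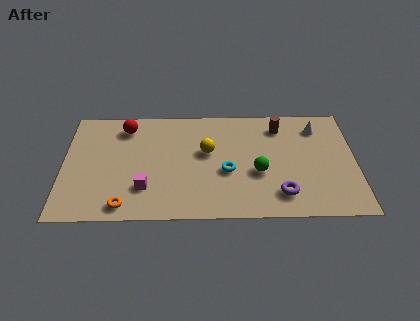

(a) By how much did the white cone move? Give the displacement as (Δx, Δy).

(1.2, 1.5)

From the two frames, the white cone sits at roughly (10.3, 4.3) before and (11.5, 5.8) after.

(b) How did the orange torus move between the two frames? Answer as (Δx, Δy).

(-1.7, 0.0)

From the two frames, the orange torus sits at roughly (4.5, 0.9) before and (2.8, 0.9) after.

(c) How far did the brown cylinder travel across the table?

2.7

The brown cylinder moved from about (11.4, 3.7) to (9.8, 5.9), a distance of √(1.6² + 2.2²) ≈ 2.7.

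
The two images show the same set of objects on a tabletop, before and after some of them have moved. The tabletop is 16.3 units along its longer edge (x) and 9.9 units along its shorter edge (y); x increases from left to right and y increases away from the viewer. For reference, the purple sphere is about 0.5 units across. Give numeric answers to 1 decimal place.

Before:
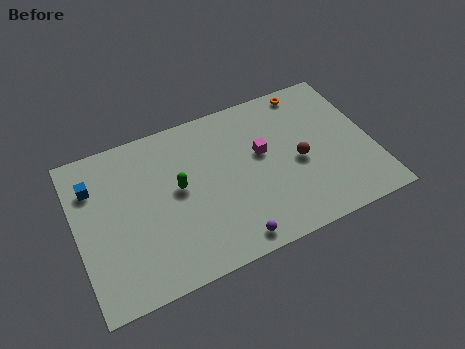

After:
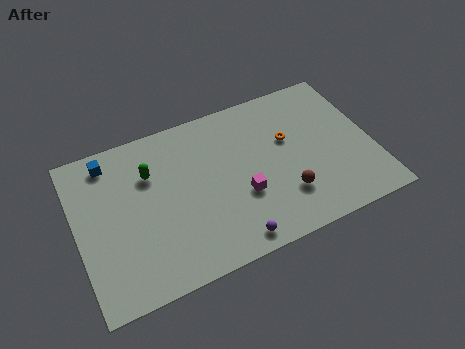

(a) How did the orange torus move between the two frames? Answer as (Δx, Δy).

(-1.5, -2.8)

From the two frames, the orange torus sits at roughly (13.3, 8.9) before and (11.8, 6.1) after.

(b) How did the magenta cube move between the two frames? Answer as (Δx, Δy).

(-1.4, -2.2)

From the two frames, the magenta cube sits at roughly (10.3, 5.8) before and (8.9, 3.6) after.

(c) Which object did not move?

the purple sphere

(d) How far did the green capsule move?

2.1

The green capsule moved from about (5.6, 5.4) to (4.2, 6.9), a distance of √(1.4² + 1.5²) ≈ 2.1.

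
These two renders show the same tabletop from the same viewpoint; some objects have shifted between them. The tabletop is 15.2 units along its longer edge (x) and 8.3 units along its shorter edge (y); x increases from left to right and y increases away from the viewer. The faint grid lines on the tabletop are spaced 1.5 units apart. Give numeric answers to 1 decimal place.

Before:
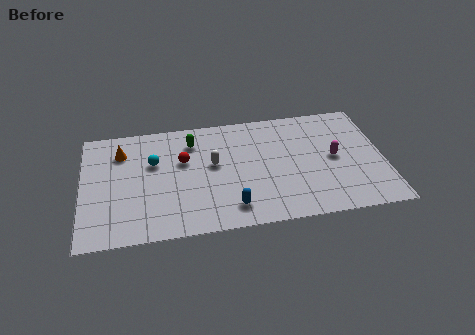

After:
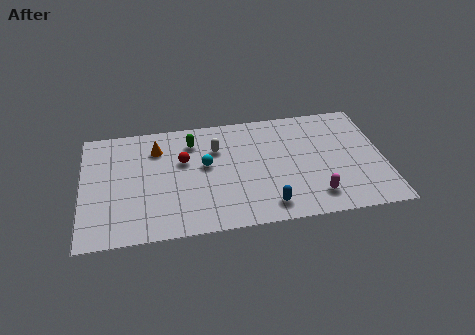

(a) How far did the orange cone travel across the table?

1.8

From (2.0, 6.3) to (3.8, 6.3), the orange cone covered √(1.8² + 0.0²) ≈ 1.8 units.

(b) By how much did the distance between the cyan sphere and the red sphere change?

-0.3

Before: roughly 1.5 units apart; after: 1.2. That's 0.3 units closer together.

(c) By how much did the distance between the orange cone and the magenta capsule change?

-1.8

The distance was about 10.9 in the first image and 9.1 in the second, so they moved 1.8 units closer together.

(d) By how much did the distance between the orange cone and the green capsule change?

-1.8

Before: roughly 3.6 units apart; after: 1.8. That's 1.8 units closer together.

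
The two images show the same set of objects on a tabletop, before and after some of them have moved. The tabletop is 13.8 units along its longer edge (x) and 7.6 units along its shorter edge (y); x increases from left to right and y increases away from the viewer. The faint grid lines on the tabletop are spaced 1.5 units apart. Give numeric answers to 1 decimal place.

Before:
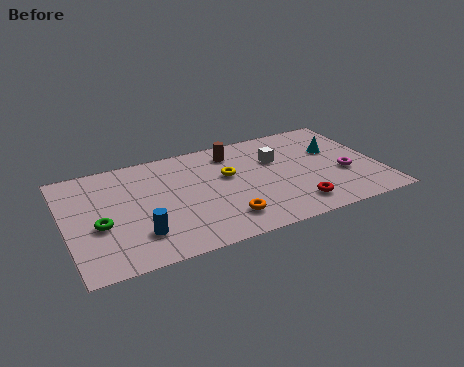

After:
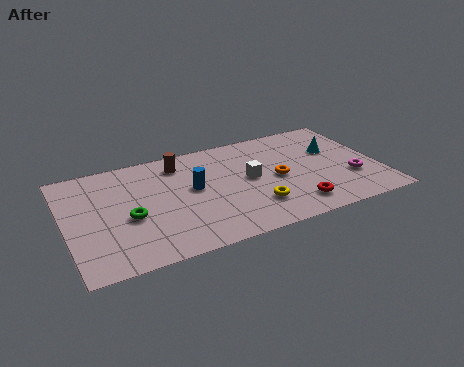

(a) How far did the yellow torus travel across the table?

2.8

The yellow torus moved from about (7.2, 4.6) to (8.1, 2.0), a distance of √(0.9² + 2.6²) ≈ 2.8.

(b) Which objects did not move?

the cyan cone and the red torus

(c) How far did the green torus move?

1.3

The green torus moved from about (1.4, 3.1) to (2.7, 3.2), a distance of √(1.3² + 0.1²) ≈ 1.3.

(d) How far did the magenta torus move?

0.5

The magenta torus was near (12.2, 2.9) before and (12.5, 2.5) after, so it travelled √(0.3² + 0.4²) ≈ 0.5 units.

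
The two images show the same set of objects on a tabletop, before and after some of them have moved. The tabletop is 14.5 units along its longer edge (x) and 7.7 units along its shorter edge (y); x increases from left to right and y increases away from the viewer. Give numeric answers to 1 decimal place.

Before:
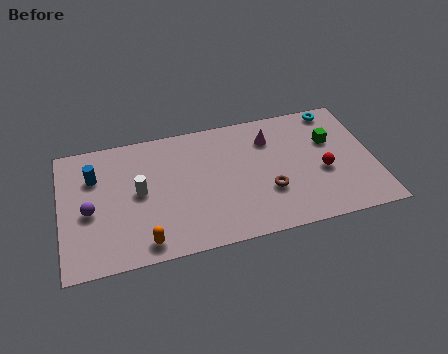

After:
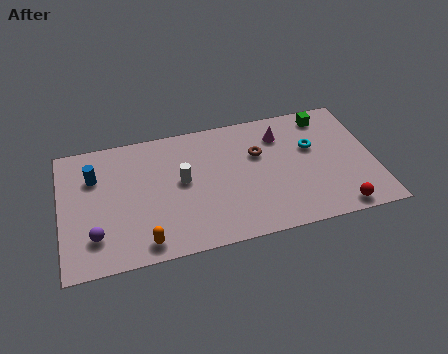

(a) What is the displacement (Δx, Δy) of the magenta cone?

(0.5, 0.1)

From the two frames, the magenta cone sits at roughly (9.8, 5.8) before and (10.3, 5.9) after.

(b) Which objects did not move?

the orange capsule and the blue cylinder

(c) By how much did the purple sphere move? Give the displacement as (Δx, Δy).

(0.2, -1.5)

From the two frames, the purple sphere sits at roughly (1.3, 3.4) before and (1.5, 1.9) after.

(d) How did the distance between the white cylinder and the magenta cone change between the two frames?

-1.5

Before: roughly 6.5 units apart; after: 5.0. That's 1.5 units closer together.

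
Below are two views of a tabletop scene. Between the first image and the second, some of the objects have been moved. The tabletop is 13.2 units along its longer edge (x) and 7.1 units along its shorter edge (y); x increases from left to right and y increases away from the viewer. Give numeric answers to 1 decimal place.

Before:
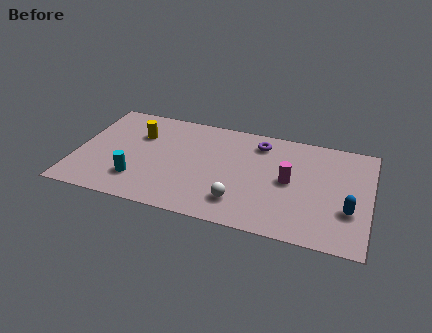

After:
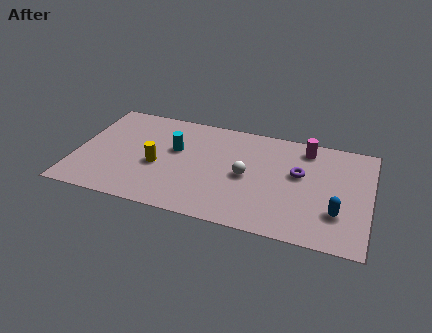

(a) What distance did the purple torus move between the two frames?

2.5

The purple torus was near (8.1, 5.8) before and (10.0, 4.2) after, so it travelled √(1.9² + 1.6²) ≈ 2.5 units.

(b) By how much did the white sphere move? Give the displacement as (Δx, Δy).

(0.2, 1.8)

The white sphere started near (7.5, 1.6) and ended near (7.7, 3.4).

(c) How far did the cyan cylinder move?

2.9

The cyan cylinder was near (2.9, 1.8) before and (4.4, 4.3) after, so it travelled √(1.5² + 2.5²) ≈ 2.9 units.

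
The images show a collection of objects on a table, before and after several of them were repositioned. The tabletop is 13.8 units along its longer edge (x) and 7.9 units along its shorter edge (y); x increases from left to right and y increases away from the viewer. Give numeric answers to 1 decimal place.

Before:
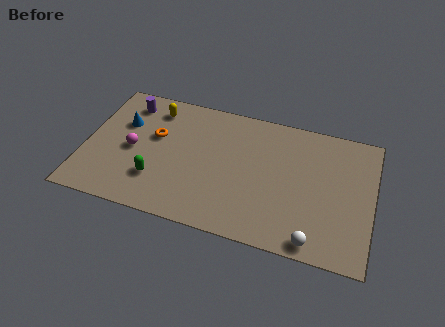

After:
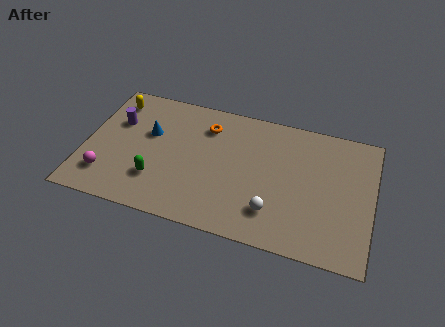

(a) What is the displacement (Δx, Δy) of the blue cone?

(1.3, -0.3)

From the two frames, the blue cone sits at roughly (1.7, 5.2) before and (3.0, 4.9) after.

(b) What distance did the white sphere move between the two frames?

2.3

The white sphere moved from about (11.2, 0.8) to (9.2, 1.9), a distance of √(2.0² + 1.1²) ≈ 2.3.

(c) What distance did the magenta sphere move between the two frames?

2.2

From (2.3, 3.7) to (1.2, 1.8), the magenta sphere covered √(1.1² + 1.9²) ≈ 2.2 units.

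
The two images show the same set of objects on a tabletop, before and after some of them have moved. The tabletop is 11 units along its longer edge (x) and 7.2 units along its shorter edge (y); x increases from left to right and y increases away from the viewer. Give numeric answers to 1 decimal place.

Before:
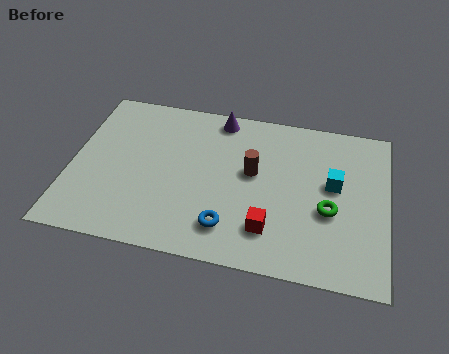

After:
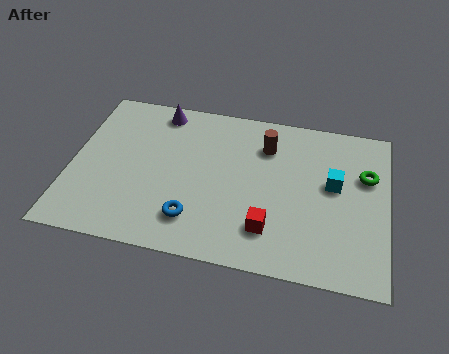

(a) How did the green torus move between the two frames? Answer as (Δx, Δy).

(1.2, 1.8)

From the two frames, the green torus sits at roughly (9.0, 2.9) before and (10.2, 4.7) after.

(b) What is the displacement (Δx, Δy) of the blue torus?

(-1.2, 0.1)

The blue torus was at about (5.6, 1.5) and moved to about (4.4, 1.6).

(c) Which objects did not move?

the red cube and the cyan cube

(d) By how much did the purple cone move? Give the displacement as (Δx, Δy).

(-2.1, -0.1)

From the two frames, the purple cone sits at roughly (5.0, 6.4) before and (2.9, 6.3) after.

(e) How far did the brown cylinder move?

1.4

From (6.3, 4.1) to (6.7, 5.4), the brown cylinder covered √(0.4² + 1.3²) ≈ 1.4 units.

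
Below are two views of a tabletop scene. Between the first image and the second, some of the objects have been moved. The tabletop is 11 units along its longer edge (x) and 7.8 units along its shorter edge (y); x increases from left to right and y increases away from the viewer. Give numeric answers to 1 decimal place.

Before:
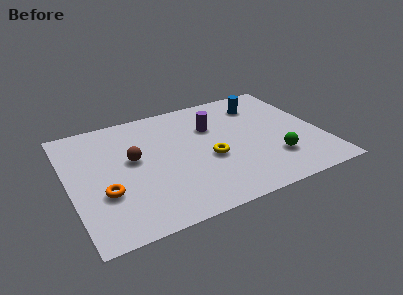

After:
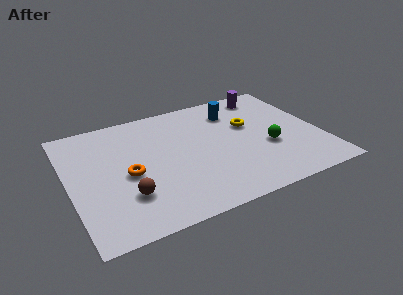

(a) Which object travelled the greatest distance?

the purple cylinder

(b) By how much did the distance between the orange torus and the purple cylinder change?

+1.7

Before: roughly 5.6 units apart; after: 7.3. That's 1.7 units further apart.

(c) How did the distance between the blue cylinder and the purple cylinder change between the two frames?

-0.7

Before: roughly 2.4 units apart; after: 1.7. That's 0.7 units closer together.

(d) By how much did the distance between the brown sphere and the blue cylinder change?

+0.3

The distance was about 6.1 in the first image and 6.4 in the second, so they moved 0.3 units further apart.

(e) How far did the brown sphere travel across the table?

2.3

From (2.8, 4.4) to (2.3, 2.2), the brown sphere covered √(0.5² + 2.2²) ≈ 2.3 units.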